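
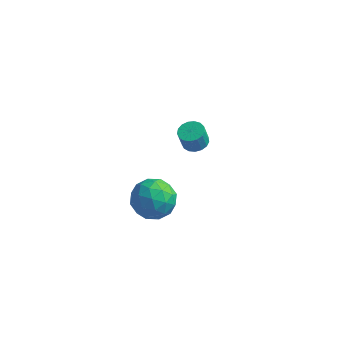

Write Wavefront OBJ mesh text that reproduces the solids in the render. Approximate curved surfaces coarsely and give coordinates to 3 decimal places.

v -0.704 3.459 -4.328
v -0.158 3.925 -4.149
v -0.33 3.708 -3.054
v -0.876 3.241 -3.232
v -0.446 4.13 -4.154
v -0.619 3.913 -3.058
v -0.794 4.182 -4.198
v -0.967 3.964 -3.103
v -1.121 4.067 -4.273
v -1.294 3.85 -3.177
v -1.352 3.814 -4.36
v -1.525 3.596 -3.264
v -1.435 3.479 -4.439
v -1.608 3.261 -3.344
v -1.35 3.139 -4.493
v -1.523 2.922 -3.398
v -1.117 2.873 -4.509
v -1.29 2.655 -3.414
v -0.79 2.741 -4.484
v -0.962 2.523 -3.389
v -0.442 2.773 -4.423
v -0.615 2.555 -3.327
v -0.155 2.962 -4.34
v -0.328 2.745 -3.244
v 0.007 3.266 -4.254
v -0.166 3.048 -3.159
v 0.006 3.613 -4.185
v -0.167 3.396 -3.09
v -1.344 -2.895 -1.808
v -0.299 -2.272 -1.566
v -0.341 -4.088 -3.074
v 0.704 -3.465 -2.832
v 0.191 -4.18 -1.957
v -0.429 -3.442 -1.175
v -0.211 -2.918 -3.465
v -0.831 -2.18 -2.683
v 0.402 -2.286 -2.591
v 0.65 -3.066 -1.658
v -1.29 -3.294 -2.982
v -1.042 -4.074 -2.049
v -0.909 -2.479 -1.576
v 0.269 -3.881 -3.064
v -0.032 -4.301 -2.549
v 0.582 -3.935 -2.407
v -0.986 -3.166 -1.346
v -0.371 -2.801 -1.204
v -0.083 -3.922 -1.433
v -0.269 -3.559 -3.436
v 0.346 -3.194 -3.294
v -1.222 -2.425 -2.233
v -0.608 -2.059 -2.091
v -0.557 -2.438 -3.207
v 0.117 -2.121 -2.036
v 0.706 -2.822 -2.78
v 0.168 -2.501 -3.152
v -0.196 -2.067 -2.693
v 0.263 -2.58 -1.488
v 0.852 -3.281 -2.232
v 0.551 -3.701 -1.718
v 0.187 -3.267 -1.258
v 0.674 -2.588 -2.09
v -1.492 -3.079 -2.408
v -0.903 -3.78 -3.152
v -0.827 -3.093 -3.382
v -1.191 -2.659 -2.922
v -1.346 -3.538 -1.86
v -0.757 -4.239 -2.604
v -0.444 -4.293 -1.947
v -0.808 -3.859 -1.488
v -1.314 -3.772 -2.55
f 2 1 5
f 2 5 3
f 3 5 6
f 3 6 4
f 5 1 7
f 5 7 6
f 6 7 8
f 6 8 4
f 7 1 9
f 7 9 8
f 8 9 10
f 8 10 4
f 9 1 11
f 9 11 10
f 10 11 12
f 10 12 4
f 11 1 13
f 11 13 12
f 12 13 14
f 12 14 4
f 13 1 15
f 13 15 14
f 14 15 16
f 14 16 4
f 15 1 17
f 15 17 16
f 16 17 18
f 16 18 4
f 17 1 19
f 17 19 18
f 18 19 20
f 18 20 4
f 19 1 21
f 19 21 20
f 20 21 22
f 20 22 4
f 21 1 23
f 21 23 22
f 22 23 24
f 22 24 4
f 23 1 25
f 23 25 24
f 24 25 26
f 24 26 4
f 25 1 27
f 25 27 26
f 26 27 28
f 26 28 4
f 27 1 2
f 27 2 28
f 28 2 3
f 28 3 4
f 29 66 45
f 66 40 69
f 45 69 34
f 66 69 45
f 29 45 41
f 45 34 46
f 41 46 30
f 45 46 41
f 29 41 50
f 41 30 51
f 50 51 36
f 41 51 50
f 29 50 62
f 50 36 65
f 62 65 39
f 50 65 62
f 29 62 66
f 62 39 70
f 66 70 40
f 62 70 66
f 30 46 57
f 46 34 60
f 57 60 38
f 46 60 57
f 34 69 47
f 69 40 68
f 47 68 33
f 69 68 47
f 40 70 67
f 70 39 63
f 67 63 31
f 70 63 67
f 39 65 64
f 65 36 52
f 64 52 35
f 65 52 64
f 36 51 56
f 51 30 53
f 56 53 37
f 51 53 56
f 32 58 44
f 58 38 59
f 44 59 33
f 58 59 44
f 32 44 42
f 44 33 43
f 42 43 31
f 44 43 42
f 32 42 49
f 42 31 48
f 49 48 35
f 42 48 49
f 32 49 54
f 49 35 55
f 54 55 37
f 49 55 54
f 32 54 58
f 54 37 61
f 58 61 38
f 54 61 58
f 33 59 47
f 59 38 60
f 47 60 34
f 59 60 47
f 31 43 67
f 43 33 68
f 67 68 40
f 43 68 67
f 35 48 64
f 48 31 63
f 64 63 39
f 48 63 64
f 37 55 56
f 55 35 52
f 56 52 36
f 55 52 56
f 38 61 57
f 61 37 53
f 57 53 30
f 61 53 57



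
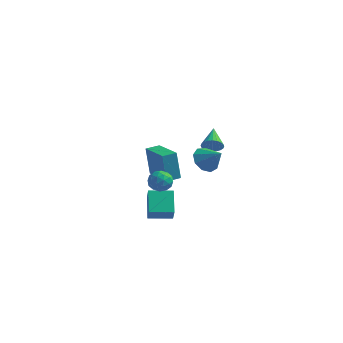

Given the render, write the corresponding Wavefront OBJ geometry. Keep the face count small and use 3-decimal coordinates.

v -0.097 -3.725 0.785
v 0.401 -3.276 0.652
v 0.139 -4.264 -0.152
v 0.637 -3.815 -0.285
v 0.702 -4.255 0.234
v 0.557 -3.922 0.813
v -0.017 -3.618 -0.313
v -0.162 -3.285 0.266
v 0.451 -3.21 -0.026
v 0.895 -3.604 0.312
v -0.355 -3.936 0.188
v 0.089 -4.33 0.526
v 0.131 -3.454 0.801
v 0.409 -4.086 -0.301
v 0.447 -4.345 0.004
v 0.74 -4.081 -0.073
v 0.223 -3.833 0.895
v 0.516 -3.569 0.817
v 0.693 -4.145 0.572
v 0.024 -3.971 -0.317
v 0.317 -3.707 -0.395
v -0.2 -3.459 0.573
v 0.093 -3.195 0.496
v -0.153 -3.395 -0.072
v 0.453 -3.151 0.324
v 0.592 -3.467 -0.227
v 0.208 -3.351 -0.243
v 0.122 -3.156 0.097
v 0.715 -3.382 0.523
v 0.853 -3.699 -0.028
v 0.892 -3.957 0.277
v 0.806 -3.762 0.617
v 0.744 -3.343 0.124
v -0.313 -3.841 0.528
v -0.175 -4.158 -0.023
v -0.266 -3.778 -0.117
v -0.352 -3.583 0.223
v -0.052 -4.073 0.727
v 0.087 -4.389 0.176
v 0.418 -4.384 0.403
v 0.332 -4.189 0.743
v -0.204 -4.197 0.376
v -0.885 -3.064 -3.058
v -0.534 -3.551 -2.283
v -1.491 -2.043 -2.141
v -1.14 -2.53 -1.367
v 0.2 -2.37 -3.113
v 0.551 -2.857 -2.339
v -0.406 -1.349 -2.197
v -0.055 -1.836 -1.422
v -0.443 3.063 -0.415
v -0.149 3.437 -0.814
v -0.997 4.237 0.275
v -0.36 3.403 -0.927
v -0.584 3.318 -0.962
v -0.786 3.195 -0.914
v -0.936 3.051 -0.79
v -1.011 2.909 -0.609
v -0.999 2.791 -0.399
v -0.903 2.714 -0.191
v -0.737 2.69 -0.017
v -0.525 2.723 0.097
v -0.302 2.808 0.132
v -0.099 2.932 0.084
v 0.051 3.076 -0.04
v 0.125 3.218 -0.221
v 0.114 3.336 -0.432
v 0.017 3.413 -0.64
v -4.046 2.708 -3.222
v -4.334 2.759 -1.426
v -3.595 3.415 -3.17
v -3.884 3.466 -1.373
v -2.396 1.634 -2.927
v -2.685 1.685 -1.13
v -1.946 2.341 -2.874
v -2.234 2.392 -1.078
v 1.593 -1.503 1.06
v 2.034 -1.813 0.442
v 2.547 -1.657 1.82
v 2.104 -1.257 0.468
v 1.934 -0.816 0.77
v 1.605 -0.696 1.208
v 1.27 -0.954 1.577
v 1.086 -1.468 1.704
v 1.139 -1.999 1.53
v 1.404 -2.297 1.136
v 1.757 -2.224 0.706
f 1 38 17
f 38 12 41
f 17 41 6
f 38 41 17
f 1 17 13
f 17 6 18
f 13 18 2
f 17 18 13
f 1 13 22
f 13 2 23
f 22 23 8
f 13 23 22
f 1 22 34
f 22 8 37
f 34 37 11
f 22 37 34
f 1 34 38
f 34 11 42
f 38 42 12
f 34 42 38
f 2 18 29
f 18 6 32
f 29 32 10
f 18 32 29
f 6 41 19
f 41 12 40
f 19 40 5
f 41 40 19
f 12 42 39
f 42 11 35
f 39 35 3
f 42 35 39
f 11 37 36
f 37 8 24
f 36 24 7
f 37 24 36
f 8 23 28
f 23 2 25
f 28 25 9
f 23 25 28
f 4 30 16
f 30 10 31
f 16 31 5
f 30 31 16
f 4 16 14
f 16 5 15
f 14 15 3
f 16 15 14
f 4 14 21
f 14 3 20
f 21 20 7
f 14 20 21
f 4 21 26
f 21 7 27
f 26 27 9
f 21 27 26
f 4 26 30
f 26 9 33
f 30 33 10
f 26 33 30
f 5 31 19
f 31 10 32
f 19 32 6
f 31 32 19
f 3 15 39
f 15 5 40
f 39 40 12
f 15 40 39
f 7 20 36
f 20 3 35
f 36 35 11
f 20 35 36
f 9 27 28
f 27 7 24
f 28 24 8
f 27 24 28
f 10 33 29
f 33 9 25
f 29 25 2
f 33 25 29
f 44 46 43
f 47 44 43
f 43 46 45
f 45 47 43
f 44 50 46
f 48 44 47
f 48 50 44
f 46 50 45
f 49 47 45
f 45 50 49
f 49 48 47
f 50 48 49
f 52 51 54
f 52 54 53
f 54 51 55
f 54 55 53
f 55 51 56
f 55 56 53
f 56 51 57
f 56 57 53
f 57 51 58
f 57 58 53
f 58 51 59
f 58 59 53
f 59 51 60
f 59 60 53
f 60 51 61
f 60 61 53
f 61 51 62
f 61 62 53
f 62 51 63
f 62 63 53
f 63 51 64
f 63 64 53
f 64 51 65
f 64 65 53
f 65 51 66
f 65 66 53
f 66 51 67
f 66 67 53
f 67 51 68
f 67 68 53
f 68 51 52
f 68 52 53
f 70 72 69
f 73 70 69
f 69 72 71
f 71 73 69
f 70 76 72
f 74 70 73
f 74 76 70
f 72 76 71
f 75 73 71
f 71 76 75
f 75 74 73
f 76 74 75
f 78 77 80
f 78 80 79
f 80 77 81
f 80 81 79
f 81 77 82
f 81 82 79
f 82 77 83
f 82 83 79
f 83 77 84
f 83 84 79
f 84 77 85
f 84 85 79
f 85 77 86
f 85 86 79
f 86 77 87
f 86 87 79
f 87 77 78
f 87 78 79



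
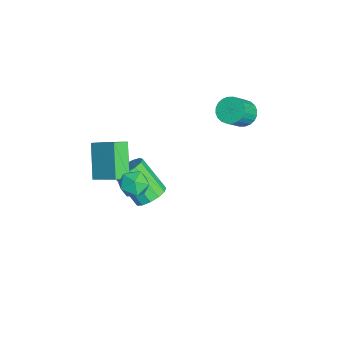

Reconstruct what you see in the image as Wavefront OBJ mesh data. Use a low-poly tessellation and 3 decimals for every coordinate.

v -0.761 -0.237 -3.592
v -0.2 0.091 -3.06
v -1.038 -0.956 -1.535
v -1.599 -1.283 -2.068
v -0.571 0.385 -3.061
v -1.408 -0.662 -1.536
v -1.002 0.482 -3.231
v -1.839 -0.564 -1.706
v -1.356 0.351 -3.515
v -2.194 -0.696 -1.991
v -1.522 0.034 -3.824
v -2.359 -1.013 -2.3
v -1.446 -0.37 -4.06
v -2.283 -1.417 -2.535
v -1.153 -0.731 -4.147
v -1.99 -1.778 -2.622
v -0.735 -0.935 -4.058
v -1.573 -1.982 -2.533
v -0.326 -0.918 -3.821
v -1.163 -1.964 -2.296
v -0.055 -0.684 -3.511
v -0.892 -1.731 -1.987
v -0.008 -0.308 -3.228
v -0.845 -1.355 -1.703
v 0.272 -2.335 -0.912
v -1.09 -2.332 0.497
v 1.098 -1.307 -0.117
v -0.264 -1.304 1.293
v 0.684 -2.976 -0.513
v -0.678 -2.973 0.897
v 1.51 -1.948 0.283
v 0.148 -1.945 1.692
v -1.707 4.093 1.662
v -1.092 4.155 1.255
v -0.379 3.489 2.23
v -0.993 3.427 2.638
v -1.08 4.397 1.412
v -0.367 3.731 2.387
v -1.164 4.593 1.607
v -0.45 3.927 2.582
v -1.33 4.713 1.81
v -0.617 4.046 2.785
v -1.554 4.738 1.991
v -0.84 4.072 2.966
v -1.8 4.666 2.122
v -1.087 3.999 3.097
v -2.033 4.506 2.183
v -1.32 3.839 3.158
v -2.216 4.283 2.164
v -1.503 3.617 3.14
v -2.321 4.031 2.07
v -1.608 3.365 3.045
v -2.333 3.789 1.913
v -1.62 3.123 2.888
v -2.25 3.593 1.718
v -1.536 2.927 2.693
v -2.083 3.474 1.515
v -1.37 2.807 2.49
v -1.86 3.448 1.334
v -1.146 2.782 2.309
v -1.613 3.521 1.203
v -0.9 2.854 2.178
v -1.38 3.681 1.142
v -0.667 3.014 2.117
v -1.197 3.903 1.16
v -0.484 3.237 2.136
v 1.239 -0.541 -0.044
v 1.884 -0.681 -0.494
v 1.496 -1.599 0.654
v 2.141 -1.739 0.204
v 2.128 -1.113 0.7
v 1.969 -0.459 0.269
v 1.411 -1.821 -0.109
v 1.252 -1.167 -0.54
v 1.991 -1.472 -0.534
v 2.434 -1.034 -0.034
v 0.946 -1.246 0.194
v 1.389 -0.808 0.694
f 2 1 5
f 2 5 3
f 3 5 6
f 3 6 4
f 5 1 7
f 5 7 6
f 6 7 8
f 6 8 4
f 7 1 9
f 7 9 8
f 8 9 10
f 8 10 4
f 9 1 11
f 9 11 10
f 10 11 12
f 10 12 4
f 11 1 13
f 11 13 12
f 12 13 14
f 12 14 4
f 13 1 15
f 13 15 14
f 14 15 16
f 14 16 4
f 15 1 17
f 15 17 16
f 16 17 18
f 16 18 4
f 17 1 19
f 17 19 18
f 18 19 20
f 18 20 4
f 19 1 21
f 19 21 20
f 20 21 22
f 20 22 4
f 21 1 23
f 21 23 22
f 22 23 24
f 22 24 4
f 23 1 2
f 23 2 24
f 24 2 3
f 24 3 4
f 26 28 25
f 29 26 25
f 25 28 27
f 27 29 25
f 26 32 28
f 30 26 29
f 30 32 26
f 28 32 27
f 31 29 27
f 27 32 31
f 31 30 29
f 32 30 31
f 34 33 37
f 34 37 35
f 35 37 38
f 35 38 36
f 37 33 39
f 37 39 38
f 38 39 40
f 38 40 36
f 39 33 41
f 39 41 40
f 40 41 42
f 40 42 36
f 41 33 43
f 41 43 42
f 42 43 44
f 42 44 36
f 43 33 45
f 43 45 44
f 44 45 46
f 44 46 36
f 45 33 47
f 45 47 46
f 46 47 48
f 46 48 36
f 47 33 49
f 47 49 48
f 48 49 50
f 48 50 36
f 49 33 51
f 49 51 50
f 50 51 52
f 50 52 36
f 51 33 53
f 51 53 52
f 52 53 54
f 52 54 36
f 53 33 55
f 53 55 54
f 54 55 56
f 54 56 36
f 55 33 57
f 55 57 56
f 56 57 58
f 56 58 36
f 57 33 59
f 57 59 58
f 58 59 60
f 58 60 36
f 59 33 61
f 59 61 60
f 60 61 62
f 60 62 36
f 61 33 63
f 61 63 62
f 62 63 64
f 62 64 36
f 63 33 65
f 63 65 64
f 64 65 66
f 64 66 36
f 65 33 34
f 65 34 66
f 66 34 35
f 66 35 36
f 67 78 72
f 67 72 68
f 67 68 74
f 67 74 77
f 67 77 78
f 68 72 76
f 72 78 71
f 78 77 69
f 77 74 73
f 74 68 75
f 70 76 71
f 70 71 69
f 70 69 73
f 70 73 75
f 70 75 76
f 71 76 72
f 69 71 78
f 73 69 77
f 75 73 74
f 76 75 68



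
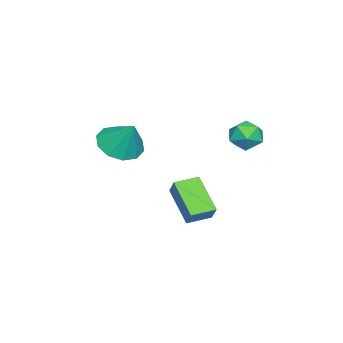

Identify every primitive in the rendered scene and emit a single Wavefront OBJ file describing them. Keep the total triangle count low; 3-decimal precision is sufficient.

v 2.675 -4.157 1.294
v 3.716 -4.27 1.027
v 3.105 -3.343 2.626
v 3.493 -3.704 0.753
v 2.958 -3.311 0.685
v 2.315 -3.241 0.85
v 1.809 -3.522 1.184
v 1.635 -4.045 1.56
v 1.858 -4.611 1.834
v 2.393 -5.004 1.902
v 3.036 -5.074 1.738
v 3.541 -4.793 1.404
v 4.03 -0.715 -2.083
v 3.001 -1.849 -0.908
v 3.243 0.092 -1.993
v 2.214 -1.043 -0.819
v 4.506 -0.337 -1.301
v 3.477 -1.472 -0.127
v 3.719 0.469 -1.212
v 2.69 -0.665 -0.037
v 1.835 1.536 2.869
v 2.52 1.329 2.428
v 1.08 0.731 2.072
v 1.765 0.524 1.631
v 1.68 0.259 2.425
v 2.146 0.756 2.917
v 1.454 1.304 1.583
v 1.92 1.801 2.075
v 2.285 1.186 1.633
v 2.425 0.54 2.153
v 1.175 1.52 2.347
v 1.315 0.874 2.867
f 2 1 4
f 2 4 3
f 4 1 5
f 4 5 3
f 5 1 6
f 5 6 3
f 6 1 7
f 6 7 3
f 7 1 8
f 7 8 3
f 8 1 9
f 8 9 3
f 9 1 10
f 9 10 3
f 10 1 11
f 10 11 3
f 11 1 12
f 11 12 3
f 12 1 2
f 12 2 3
f 14 16 13
f 17 14 13
f 13 16 15
f 15 17 13
f 14 20 16
f 18 14 17
f 18 20 14
f 16 20 15
f 19 17 15
f 15 20 19
f 19 18 17
f 20 18 19
f 21 32 26
f 21 26 22
f 21 22 28
f 21 28 31
f 21 31 32
f 22 26 30
f 26 32 25
f 32 31 23
f 31 28 27
f 28 22 29
f 24 30 25
f 24 25 23
f 24 23 27
f 24 27 29
f 24 29 30
f 25 30 26
f 23 25 32
f 27 23 31
f 29 27 28
f 30 29 22



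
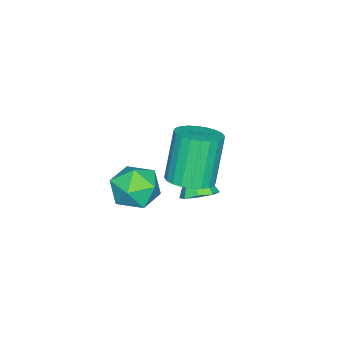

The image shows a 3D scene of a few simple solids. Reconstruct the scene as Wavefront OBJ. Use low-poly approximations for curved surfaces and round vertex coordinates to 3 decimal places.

v 1.226 0.909 -1.032
v 1.773 1.624 -0.799
v 0.961 1.586 1.224
v 0.414 0.871 0.992
v 1.475 1.797 -0.915
v 0.664 1.759 1.108
v 1.14 1.835 -1.048
v 0.329 1.797 0.975
v 0.818 1.732 -1.18
v 0.007 1.694 0.844
v 0.558 1.503 -1.288
v -0.253 1.465 0.735
v 0.399 1.184 -1.358
v -0.412 1.146 0.665
v 0.367 0.823 -1.378
v -0.445 0.785 0.645
v 0.465 0.476 -1.345
v -0.346 0.437 0.678
v 0.679 0.194 -1.264
v -0.133 0.156 0.759
v 0.976 0.021 -1.148
v 0.165 -0.017 0.875
v 1.311 -0.017 -1.015
v 0.5 -0.055 1.008
v 1.633 0.086 -0.884
v 0.822 0.048 1.14
v 1.893 0.315 -0.775
v 1.082 0.277 1.248
v 2.052 0.634 -0.705
v 1.241 0.596 1.318
v 2.085 0.995 -0.685
v 1.273 0.957 1.338
v 1.986 1.343 -0.718
v 1.175 1.304 1.305
v 0.35 -0.732 -3.165
v 0.947 -0.646 -2.265
v 0.673 -2.454 -3.215
v 1.27 -2.368 -2.315
v 0.196 -2.23 -2.269
v -0.003 -1.166 -2.238
v 1.623 -1.934 -3.242
v 1.424 -0.87 -3.211
v 1.733 -1.389 -2.313
v 0.851 -1.572 -1.711
v 0.769 -1.528 -3.769
v -0.113 -1.711 -3.167
v -1.465 -0.014 -4.407
v -0.868 0.234 -3.971
v -2.235 -0.786 -2.913
v -1.313 0.631 -3.996
v -1.847 0.65 -4.262
v -2.158 0.28 -4.613
v -2.062 -0.263 -4.843
v -1.617 -0.66 -4.819
v -1.082 -0.679 -4.553
v -0.772 -0.308 -4.202
f 2 1 5
f 2 5 3
f 3 5 6
f 3 6 4
f 5 1 7
f 5 7 6
f 6 7 8
f 6 8 4
f 7 1 9
f 7 9 8
f 8 9 10
f 8 10 4
f 9 1 11
f 9 11 10
f 10 11 12
f 10 12 4
f 11 1 13
f 11 13 12
f 12 13 14
f 12 14 4
f 13 1 15
f 13 15 14
f 14 15 16
f 14 16 4
f 15 1 17
f 15 17 16
f 16 17 18
f 16 18 4
f 17 1 19
f 17 19 18
f 18 19 20
f 18 20 4
f 19 1 21
f 19 21 20
f 20 21 22
f 20 22 4
f 21 1 23
f 21 23 22
f 22 23 24
f 22 24 4
f 23 1 25
f 23 25 24
f 24 25 26
f 24 26 4
f 25 1 27
f 25 27 26
f 26 27 28
f 26 28 4
f 27 1 29
f 27 29 28
f 28 29 30
f 28 30 4
f 29 1 31
f 29 31 30
f 30 31 32
f 30 32 4
f 31 1 33
f 31 33 32
f 32 33 34
f 32 34 4
f 33 1 2
f 33 2 34
f 34 2 3
f 34 3 4
f 35 46 40
f 35 40 36
f 35 36 42
f 35 42 45
f 35 45 46
f 36 40 44
f 40 46 39
f 46 45 37
f 45 42 41
f 42 36 43
f 38 44 39
f 38 39 37
f 38 37 41
f 38 41 43
f 38 43 44
f 39 44 40
f 37 39 46
f 41 37 45
f 43 41 42
f 44 43 36
f 48 47 50
f 48 50 49
f 50 47 51
f 50 51 49
f 51 47 52
f 51 52 49
f 52 47 53
f 52 53 49
f 53 47 54
f 53 54 49
f 54 47 55
f 54 55 49
f 55 47 56
f 55 56 49
f 56 47 48
f 56 48 49



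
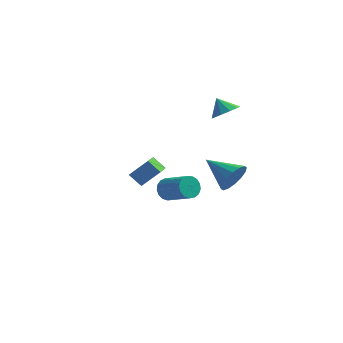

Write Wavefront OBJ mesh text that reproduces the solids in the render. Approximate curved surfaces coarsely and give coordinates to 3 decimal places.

v 1.514 3.213 3.287
v 1.955 3.901 3.358
v 0.926 3.507 4.093
v 1.569 3.994 3.043
v 1.162 3.789 2.821
v 0.89 3.364 2.777
v 0.855 2.882 2.928
v 1.072 2.526 3.216
v 1.458 2.432 3.531
v 1.865 2.637 3.753
v 2.138 3.062 3.797
v 2.172 3.544 3.646
v 0.243 -3.076 1.046
v 0.638 -2.911 0.53
v 1.953 -3.599 1.319
v 1.557 -3.764 1.834
v 0.655 -2.657 0.725
v 1.969 -3.344 1.514
v 0.577 -2.498 0.992
v 1.892 -3.186 1.781
v 0.423 -2.472 1.272
v 1.737 -3.159 2.061
v 0.227 -2.584 1.5
v 1.542 -3.272 2.289
v 0.035 -2.809 1.624
v 1.35 -3.497 2.413
v -0.109 -3.095 1.615
v 1.205 -3.783 2.404
v -0.173 -3.377 1.476
v 1.141 -4.065 2.265
v -0.142 -3.59 1.238
v 1.173 -4.277 2.027
v -0.022 -3.685 0.956
v 1.292 -4.373 1.745
v 0.158 -3.641 0.695
v 1.472 -4.328 1.484
v 0.358 -3.467 0.514
v 1.672 -4.155 1.303
v 0.531 -3.204 0.454
v 1.845 -3.891 1.243
v 2.053 2.923 -1.349
v 2.526 3.231 -0.536
v 0.367 3.617 -0.631
v 2.551 3.626 -0.861
v 2.442 3.833 -1.317
v 2.228 3.796 -1.782
v 1.968 3.525 -2.13
v 1.731 3.093 -2.27
v 1.58 2.615 -2.162
v 1.556 2.22 -1.837
v 1.665 2.013 -1.381
v 1.878 2.05 -0.916
v 2.138 2.321 -0.568
v 2.375 2.753 -0.428
v -2.742 0.176 -0.309
v -1.859 0.586 0.612
v -2.863 1.508 -0.786
v -1.98 1.918 0.134
v -2.04 0.022 -0.914
v -1.157 0.432 0.006
v -2.161 1.354 -1.392
v -1.278 1.764 -0.471
f 2 1 4
f 2 4 3
f 4 1 5
f 4 5 3
f 5 1 6
f 5 6 3
f 6 1 7
f 6 7 3
f 7 1 8
f 7 8 3
f 8 1 9
f 8 9 3
f 9 1 10
f 9 10 3
f 10 1 11
f 10 11 3
f 11 1 12
f 11 12 3
f 12 1 2
f 12 2 3
f 14 13 17
f 14 17 15
f 15 17 18
f 15 18 16
f 17 13 19
f 17 19 18
f 18 19 20
f 18 20 16
f 19 13 21
f 19 21 20
f 20 21 22
f 20 22 16
f 21 13 23
f 21 23 22
f 22 23 24
f 22 24 16
f 23 13 25
f 23 25 24
f 24 25 26
f 24 26 16
f 25 13 27
f 25 27 26
f 26 27 28
f 26 28 16
f 27 13 29
f 27 29 28
f 28 29 30
f 28 30 16
f 29 13 31
f 29 31 30
f 30 31 32
f 30 32 16
f 31 13 33
f 31 33 32
f 32 33 34
f 32 34 16
f 33 13 35
f 33 35 34
f 34 35 36
f 34 36 16
f 35 13 37
f 35 37 36
f 36 37 38
f 36 38 16
f 37 13 39
f 37 39 38
f 38 39 40
f 38 40 16
f 39 13 14
f 39 14 40
f 40 14 15
f 40 15 16
f 42 41 44
f 42 44 43
f 44 41 45
f 44 45 43
f 45 41 46
f 45 46 43
f 46 41 47
f 46 47 43
f 47 41 48
f 47 48 43
f 48 41 49
f 48 49 43
f 49 41 50
f 49 50 43
f 50 41 51
f 50 51 43
f 51 41 52
f 51 52 43
f 52 41 53
f 52 53 43
f 53 41 54
f 53 54 43
f 54 41 42
f 54 42 43
f 56 58 55
f 59 56 55
f 55 58 57
f 57 59 55
f 56 62 58
f 60 56 59
f 60 62 56
f 58 62 57
f 61 59 57
f 57 62 61
f 61 60 59
f 62 60 61



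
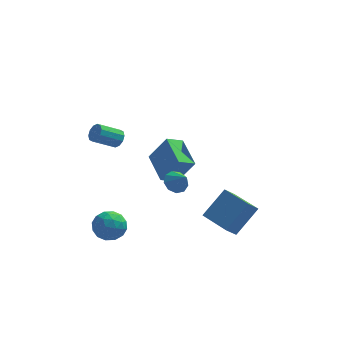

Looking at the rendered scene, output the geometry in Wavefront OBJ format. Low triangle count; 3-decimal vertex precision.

v 3.014 -3.013 -1.3
v 4.074 -2.125 0.09
v 1.76 -1.715 -1.174
v 2.819 -0.826 0.216
v 3.501 -2.474 -2.016
v 4.56 -1.585 -0.626
v 2.246 -1.175 -1.89
v 3.306 -0.287 -0.5
v -0.722 2.761 -1.699
v -1.493 4.487 -1.046
v 0.11 3.309 -2.166
v -0.661 5.035 -1.512
v 0.261 2.605 -0.128
v -0.51 4.331 0.526
v 1.093 3.153 -0.594
v 0.322 4.879 0.059
v -2.653 -0.139 3.35
v -2.373 -0.037 3.836
v -3.467 -0.559 4.576
v -3.747 -0.661 4.09
v -2.563 0.249 3.758
v -3.657 -0.273 4.497
v -2.787 0.387 3.524
v -3.881 -0.135 4.263
v -2.96 0.324 3.224
v -4.054 -0.198 3.963
v -3.016 0.085 2.972
v -4.11 -0.437 3.711
v -2.933 -0.241 2.864
v -4.027 -0.763 3.604
v -2.743 -0.527 2.943
v -3.837 -1.049 3.682
v -2.519 -0.665 3.177
v -3.613 -1.187 3.916
v -2.346 -0.602 3.477
v -3.44 -1.124 4.216
v -2.29 -0.363 3.729
v -3.384 -0.885 4.468
v 0.285 0.101 0.026
v 0.794 0.624 0.017
v 0.875 -0.461 0.794
v 0.447 0.729 0.36
v 0.024 0.54 0.547
v -0.277 0.146 0.49
v -0.315 -0.27 0.215
v -0.072 -0.512 -0.148
v 0.338 -0.468 -0.43
v 0.723 -0.157 -0.499
v 0.903 0.274 -0.322
v -2.76 -0.919 -3.315
v -2.297 -1.699 -2.948
v -3.763 -0.941 -2.092
v -3.3 -1.721 -1.725
v -2.857 -0.849 -1.737
v -2.237 -0.835 -2.493
v -3.823 -1.805 -2.547
v -3.203 -1.791 -3.303
v -2.954 -2.246 -2.474
v -2.356 -1.655 -1.973
v -3.704 -0.985 -3.067
v -3.106 -0.394 -2.566
v -2.44 -1.307 -3.239
v -3.62 -1.333 -1.801
v -3.359 -0.821 -1.808
v -3.087 -1.278 -1.593
v -2.405 -0.8 -2.971
v -2.133 -1.258 -2.756
v -2.462 -0.758 -2.044
v -3.927 -1.382 -2.284
v -3.655 -1.84 -2.069
v -2.973 -1.362 -3.447
v -2.701 -1.819 -3.232
v -3.598 -1.882 -2.996
v -2.554 -2.087 -2.745
v -3.144 -2.1 -2.026
v -3.451 -2.149 -2.509
v -3.087 -2.141 -2.953
v -2.203 -1.739 -2.451
v -2.793 -1.752 -1.732
v -2.532 -1.24 -1.739
v -2.168 -1.232 -2.183
v -2.589 -2.061 -2.172
v -3.267 -0.888 -3.308
v -3.857 -0.901 -2.589
v -3.892 -1.408 -2.857
v -3.528 -1.4 -3.301
v -2.916 -0.54 -3.014
v -3.506 -0.553 -2.295
v -2.973 -0.499 -2.087
v -2.609 -0.491 -2.531
v -3.471 -0.579 -2.868
f 2 4 1
f 5 2 1
f 1 4 3
f 3 5 1
f 2 8 4
f 6 2 5
f 6 8 2
f 4 8 3
f 7 5 3
f 3 8 7
f 7 6 5
f 8 6 7
f 10 12 9
f 13 10 9
f 9 12 11
f 11 13 9
f 10 16 12
f 14 10 13
f 14 16 10
f 12 16 11
f 15 13 11
f 11 16 15
f 15 14 13
f 16 14 15
f 18 17 21
f 18 21 19
f 19 21 22
f 19 22 20
f 21 17 23
f 21 23 22
f 22 23 24
f 22 24 20
f 23 17 25
f 23 25 24
f 24 25 26
f 24 26 20
f 25 17 27
f 25 27 26
f 26 27 28
f 26 28 20
f 27 17 29
f 27 29 28
f 28 29 30
f 28 30 20
f 29 17 31
f 29 31 30
f 30 31 32
f 30 32 20
f 31 17 33
f 31 33 32
f 32 33 34
f 32 34 20
f 33 17 35
f 33 35 34
f 34 35 36
f 34 36 20
f 35 17 37
f 35 37 36
f 36 37 38
f 36 38 20
f 37 17 18
f 37 18 38
f 38 18 19
f 38 19 20
f 40 39 42
f 40 42 41
f 42 39 43
f 42 43 41
f 43 39 44
f 43 44 41
f 44 39 45
f 44 45 41
f 45 39 46
f 45 46 41
f 46 39 47
f 46 47 41
f 47 39 48
f 47 48 41
f 48 39 49
f 48 49 41
f 49 39 40
f 49 40 41
f 50 87 66
f 87 61 90
f 66 90 55
f 87 90 66
f 50 66 62
f 66 55 67
f 62 67 51
f 66 67 62
f 50 62 71
f 62 51 72
f 71 72 57
f 62 72 71
f 50 71 83
f 71 57 86
f 83 86 60
f 71 86 83
f 50 83 87
f 83 60 91
f 87 91 61
f 83 91 87
f 51 67 78
f 67 55 81
f 78 81 59
f 67 81 78
f 55 90 68
f 90 61 89
f 68 89 54
f 90 89 68
f 61 91 88
f 91 60 84
f 88 84 52
f 91 84 88
f 60 86 85
f 86 57 73
f 85 73 56
f 86 73 85
f 57 72 77
f 72 51 74
f 77 74 58
f 72 74 77
f 53 79 65
f 79 59 80
f 65 80 54
f 79 80 65
f 53 65 63
f 65 54 64
f 63 64 52
f 65 64 63
f 53 63 70
f 63 52 69
f 70 69 56
f 63 69 70
f 53 70 75
f 70 56 76
f 75 76 58
f 70 76 75
f 53 75 79
f 75 58 82
f 79 82 59
f 75 82 79
f 54 80 68
f 80 59 81
f 68 81 55
f 80 81 68
f 52 64 88
f 64 54 89
f 88 89 61
f 64 89 88
f 56 69 85
f 69 52 84
f 85 84 60
f 69 84 85
f 58 76 77
f 76 56 73
f 77 73 57
f 76 73 77
f 59 82 78
f 82 58 74
f 78 74 51
f 82 74 78



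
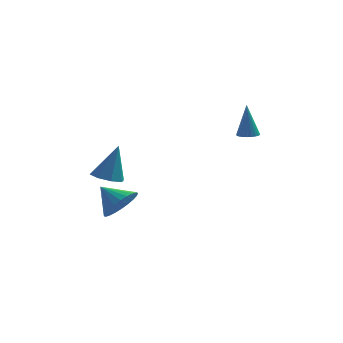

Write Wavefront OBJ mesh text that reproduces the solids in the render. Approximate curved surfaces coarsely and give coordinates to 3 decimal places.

v 3.254 2.49 1.269
v 3.613 2.079 1.341
v 3.166 2.73 3.071
v 3.745 2.248 1.325
v 3.802 2.453 1.301
v 3.776 2.664 1.272
v 3.671 2.849 1.242
v 3.502 2.978 1.216
v 3.295 3.034 1.199
v 3.082 3.007 1.192
v 2.896 2.901 1.197
v 2.764 2.732 1.213
v 2.707 2.527 1.237
v 2.733 2.316 1.267
v 2.838 2.131 1.296
v 3.007 2.002 1.322
v 3.214 1.946 1.339
v 3.426 1.973 1.346
v -3.091 -0.167 -0.403
v -2.383 -0.564 -0.52
v -2.569 0.227 1.403
v -2.343 0.046 -0.665
v -2.741 0.531 -0.656
v -3.344 0.607 -0.498
v -3.798 0.23 -0.285
v -3.838 -0.38 -0.141
v -3.44 -0.865 -0.15
v -2.837 -0.941 -0.307
v -2.545 1.062 -2.703
v -1.986 0.813 -1.862
v -3.535 1.698 -1.857
v -1.832 1.177 -1.955
v -1.786 1.523 -2.162
v -1.856 1.799 -2.451
v -2.03 1.963 -2.778
v -2.283 1.99 -3.094
v -2.576 1.875 -3.351
v -2.864 1.637 -3.509
v -3.103 1.311 -3.544
v -3.258 0.947 -3.452
v -3.303 0.601 -3.245
v -3.234 0.325 -2.956
v -3.059 0.161 -2.628
v -2.806 0.134 -2.312
v -2.513 0.249 -2.055
v -2.225 0.487 -1.897
f 2 1 4
f 2 4 3
f 4 1 5
f 4 5 3
f 5 1 6
f 5 6 3
f 6 1 7
f 6 7 3
f 7 1 8
f 7 8 3
f 8 1 9
f 8 9 3
f 9 1 10
f 9 10 3
f 10 1 11
f 10 11 3
f 11 1 12
f 11 12 3
f 12 1 13
f 12 13 3
f 13 1 14
f 13 14 3
f 14 1 15
f 14 15 3
f 15 1 16
f 15 16 3
f 16 1 17
f 16 17 3
f 17 1 18
f 17 18 3
f 18 1 2
f 18 2 3
f 20 19 22
f 20 22 21
f 22 19 23
f 22 23 21
f 23 19 24
f 23 24 21
f 24 19 25
f 24 25 21
f 25 19 26
f 25 26 21
f 26 19 27
f 26 27 21
f 27 19 28
f 27 28 21
f 28 19 20
f 28 20 21
f 30 29 32
f 30 32 31
f 32 29 33
f 32 33 31
f 33 29 34
f 33 34 31
f 34 29 35
f 34 35 31
f 35 29 36
f 35 36 31
f 36 29 37
f 36 37 31
f 37 29 38
f 37 38 31
f 38 29 39
f 38 39 31
f 39 29 40
f 39 40 31
f 40 29 41
f 40 41 31
f 41 29 42
f 41 42 31
f 42 29 43
f 42 43 31
f 43 29 44
f 43 44 31
f 44 29 45
f 44 45 31
f 45 29 46
f 45 46 31
f 46 29 30
f 46 30 31



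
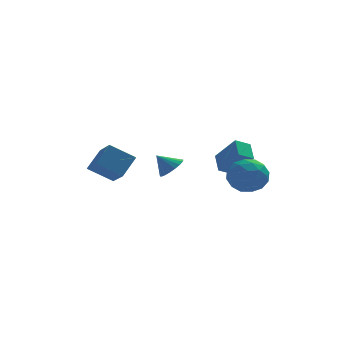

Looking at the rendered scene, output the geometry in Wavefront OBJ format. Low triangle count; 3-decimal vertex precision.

v -2.796 1.796 -0.329
v -4.272 2.054 0.631
v -3.161 3.46 -1.337
v -4.638 3.718 -0.378
v -1.942 2.642 0.758
v -3.419 2.9 1.717
v -2.308 4.306 -0.251
v -3.784 4.564 0.709
v -0.746 -3.348 2.14
v -0.116 -3.298 2.693
v -1.534 -3.132 3.02
v -0.151 -2.945 2.575
v -0.304 -2.672 2.371
v -0.545 -2.532 2.121
v -0.825 -2.554 1.875
v -1.09 -2.733 1.682
v -1.287 -3.034 1.579
v -1.377 -3.397 1.588
v -1.342 -3.75 1.705
v -1.189 -4.023 1.909
v -0.948 -4.163 2.159
v -0.667 -4.141 2.405
v -0.402 -3.962 2.599
v -0.205 -3.661 2.701
v 3.589 2.385 -0.75
v 2.671 2.119 -0.293
v 3.591 3.559 -0.062
v 2.672 3.292 0.395
v 4.588 1.508 0.745
v 3.669 1.241 1.202
v 4.589 2.681 1.433
v 3.671 2.415 1.89
v 3.444 -1.716 1.576
v 4.377 -2.498 1.815
v 2.523 -3.142 0.505
v 3.456 -3.924 0.744
v 2.69 -3.574 1.656
v 3.26 -2.693 2.318
v 3.64 -2.947 0.002
v 4.21 -2.066 0.664
v 4.498 -3.259 0.843
v 3.911 -3.647 1.864
v 2.989 -1.993 0.456
v 2.402 -2.381 1.477
v 3.992 -1.982 1.79
v 2.908 -3.658 0.53
v 2.458 -3.453 1.066
v 3.007 -3.913 1.207
v 3.335 -2.096 2.085
v 3.883 -2.556 2.226
v 2.891 -3.189 2.132
v 3.017 -3.084 0.094
v 3.565 -3.544 0.235
v 3.893 -1.727 1.113
v 4.442 -2.187 1.254
v 4.009 -2.451 0.188
v 4.611 -2.889 1.359
v 4.069 -3.727 0.729
v 4.178 -3.153 0.293
v 4.513 -2.635 0.682
v 4.266 -3.117 1.959
v 3.724 -3.955 1.329
v 3.274 -3.75 1.865
v 3.609 -3.232 2.254
v 4.337 -3.564 1.387
v 3.176 -1.685 0.991
v 2.634 -2.523 0.361
v 3.291 -2.408 0.066
v 3.626 -1.89 0.455
v 2.831 -1.913 1.591
v 2.289 -2.751 0.961
v 2.387 -3.005 1.638
v 2.722 -2.487 2.027
v 2.563 -2.076 0.933
f 2 4 1
f 5 2 1
f 1 4 3
f 3 5 1
f 2 8 4
f 6 2 5
f 6 8 2
f 4 8 3
f 7 5 3
f 3 8 7
f 7 6 5
f 8 6 7
f 10 9 12
f 10 12 11
f 12 9 13
f 12 13 11
f 13 9 14
f 13 14 11
f 14 9 15
f 14 15 11
f 15 9 16
f 15 16 11
f 16 9 17
f 16 17 11
f 17 9 18
f 17 18 11
f 18 9 19
f 18 19 11
f 19 9 20
f 19 20 11
f 20 9 21
f 20 21 11
f 21 9 22
f 21 22 11
f 22 9 23
f 22 23 11
f 23 9 24
f 23 24 11
f 24 9 10
f 24 10 11
f 26 28 25
f 29 26 25
f 25 28 27
f 27 29 25
f 26 32 28
f 30 26 29
f 30 32 26
f 28 32 27
f 31 29 27
f 27 32 31
f 31 30 29
f 32 30 31
f 33 70 49
f 70 44 73
f 49 73 38
f 70 73 49
f 33 49 45
f 49 38 50
f 45 50 34
f 49 50 45
f 33 45 54
f 45 34 55
f 54 55 40
f 45 55 54
f 33 54 66
f 54 40 69
f 66 69 43
f 54 69 66
f 33 66 70
f 66 43 74
f 70 74 44
f 66 74 70
f 34 50 61
f 50 38 64
f 61 64 42
f 50 64 61
f 38 73 51
f 73 44 72
f 51 72 37
f 73 72 51
f 44 74 71
f 74 43 67
f 71 67 35
f 74 67 71
f 43 69 68
f 69 40 56
f 68 56 39
f 69 56 68
f 40 55 60
f 55 34 57
f 60 57 41
f 55 57 60
f 36 62 48
f 62 42 63
f 48 63 37
f 62 63 48
f 36 48 46
f 48 37 47
f 46 47 35
f 48 47 46
f 36 46 53
f 46 35 52
f 53 52 39
f 46 52 53
f 36 53 58
f 53 39 59
f 58 59 41
f 53 59 58
f 36 58 62
f 58 41 65
f 62 65 42
f 58 65 62
f 37 63 51
f 63 42 64
f 51 64 38
f 63 64 51
f 35 47 71
f 47 37 72
f 71 72 44
f 47 72 71
f 39 52 68
f 52 35 67
f 68 67 43
f 52 67 68
f 41 59 60
f 59 39 56
f 60 56 40
f 59 56 60
f 42 65 61
f 65 41 57
f 61 57 34
f 65 57 61



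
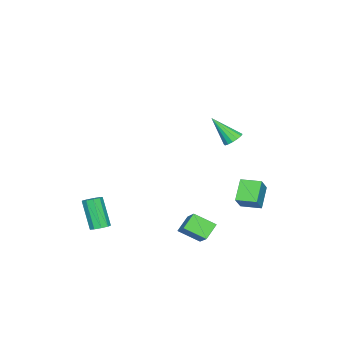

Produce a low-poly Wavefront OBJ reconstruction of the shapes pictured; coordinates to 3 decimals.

v 1.754 1.756 -2.814
v 3.05 2.83 -1.558
v 1.397 3.033 -3.537
v 2.692 4.107 -2.281
v 2.648 1.573 -3.579
v 3.943 2.647 -2.323
v 2.29 2.85 -4.302
v 3.586 3.924 -3.046
v -4.848 2.276 -3.447
v -3.904 2.378 -2.391
v -5.072 3.595 -3.375
v -4.127 3.698 -2.32
v -3.633 2.542 -4.56
v -2.688 2.645 -3.505
v -3.856 3.862 -4.489
v -2.912 3.964 -3.433
v 4.169 -2.69 -3.7
v 4.656 -3.088 -3.733
v 4.078 -3.948 -1.872
v 3.591 -3.55 -1.84
v 4.774 -2.727 -3.529
v 4.196 -3.587 -1.669
v 4.609 -2.348 -3.406
v 4.031 -3.209 -1.545
v 4.238 -2.13 -3.42
v 3.66 -2.99 -1.559
v 3.835 -2.173 -3.565
v 3.257 -3.034 -1.705
v 3.588 -2.458 -3.774
v 3.01 -3.319 -1.913
v 3.613 -2.851 -3.948
v 3.035 -3.712 -2.087
v 3.898 -3.169 -4.006
v 3.32 -4.03 -2.146
v 4.31 -3.262 -3.921
v 3.732 -4.123 -2.061
v -0.631 3.465 2.908
v -0.075 3.222 2.625
v -0.429 2.155 4.432
v 0.034 3.478 2.831
v -0.035 3.732 3.058
v -0.264 3.913 3.244
v -0.592 3.975 3.341
v -0.93 3.9 3.321
v -1.188 3.708 3.191
v -1.297 3.451 2.985
v -1.227 3.198 2.758
v -0.998 3.016 2.571
v -0.671 2.955 2.475
v -0.333 3.03 2.495
f 2 4 1
f 5 2 1
f 1 4 3
f 3 5 1
f 2 8 4
f 6 2 5
f 6 8 2
f 4 8 3
f 7 5 3
f 3 8 7
f 7 6 5
f 8 6 7
f 10 12 9
f 13 10 9
f 9 12 11
f 11 13 9
f 10 16 12
f 14 10 13
f 14 16 10
f 12 16 11
f 15 13 11
f 11 16 15
f 15 14 13
f 16 14 15
f 18 17 21
f 18 21 19
f 19 21 22
f 19 22 20
f 21 17 23
f 21 23 22
f 22 23 24
f 22 24 20
f 23 17 25
f 23 25 24
f 24 25 26
f 24 26 20
f 25 17 27
f 25 27 26
f 26 27 28
f 26 28 20
f 27 17 29
f 27 29 28
f 28 29 30
f 28 30 20
f 29 17 31
f 29 31 30
f 30 31 32
f 30 32 20
f 31 17 33
f 31 33 32
f 32 33 34
f 32 34 20
f 33 17 35
f 33 35 34
f 34 35 36
f 34 36 20
f 35 17 18
f 35 18 36
f 36 18 19
f 36 19 20
f 38 37 40
f 38 40 39
f 40 37 41
f 40 41 39
f 41 37 42
f 41 42 39
f 42 37 43
f 42 43 39
f 43 37 44
f 43 44 39
f 44 37 45
f 44 45 39
f 45 37 46
f 45 46 39
f 46 37 47
f 46 47 39
f 47 37 48
f 47 48 39
f 48 37 49
f 48 49 39
f 49 37 50
f 49 50 39
f 50 37 38
f 50 38 39



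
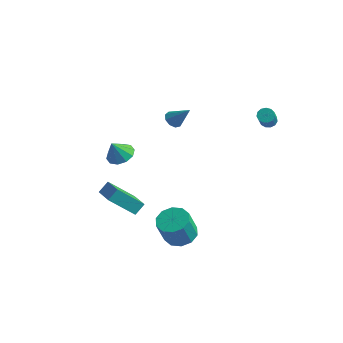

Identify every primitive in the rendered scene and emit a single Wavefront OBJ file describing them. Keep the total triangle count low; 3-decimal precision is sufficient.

v -3.611 -0.836 -4.629
v -4.772 -1.841 -3.241
v -3.444 -0.201 -4.029
v -4.604 -1.206 -2.641
v -2.176 -1.734 -4.079
v -3.336 -2.739 -2.691
v -2.008 -1.099 -3.479
v -3.169 -2.104 -2.091
v 3.171 3.69 3.336
v 3.5 3.452 3.011
v 3.958 2.492 4.18
v 3.629 2.73 4.504
v 3.65 3.672 3.133
v 4.108 2.713 4.302
v 3.647 3.898 3.32
v 4.105 2.939 4.489
v 3.493 4.058 3.511
v 3.952 3.098 4.68
v 3.237 4.101 3.647
v 3.696 3.141 4.816
v 2.96 4.013 3.684
v 3.418 3.054 4.853
v 2.75 3.823 3.61
v 3.208 2.864 4.779
v 2.673 3.59 3.449
v 3.132 2.631 4.618
v 2.755 3.389 3.252
v 3.213 2.43 4.421
v 2.968 3.284 3.082
v 3.426 2.324 4.25
v 3.246 3.307 2.992
v 3.704 2.347 4.161
v -1.254 0.665 3.21
v -0.806 0.714 2.799
v -0.246 0.875 4.33
v -0.97 1.09 2.876
v -1.267 1.267 3.11
v -1.558 1.162 3.391
v -1.706 0.825 3.587
v -1.642 0.413 3.607
v -1.397 0.119 3.442
v -1.084 0.081 3.168
v -0.851 0.316 2.914
v 2.122 -3.131 -2.7
v 3.069 -3.411 -2.776
v 3.004 -4.069 -1.156
v 2.058 -3.789 -1.08
v 3.057 -2.844 -2.547
v 2.993 -3.502 -0.926
v 2.689 -2.387 -2.376
v 2.624 -3.045 -0.755
v 2.104 -2.214 -2.328
v 2.039 -2.872 -0.708
v 1.526 -2.391 -2.423
v 1.461 -3.049 -0.803
v 1.176 -2.851 -2.624
v 1.111 -3.509 -1.004
v 1.187 -3.418 -2.854
v 1.123 -4.076 -1.233
v 1.556 -3.875 -3.025
v 1.491 -4.533 -1.404
v 2.141 -4.048 -3.072
v 2.076 -4.706 -1.452
v 2.719 -3.871 -2.977
v 2.654 -4.529 -1.357
v -2.701 -2.347 1.369
v -1.854 -2.288 1.561
v -2.919 -2.853 2.491
v -2.092 -1.833 1.72
v -2.563 -1.574 1.745
v -3.086 -1.61 1.627
v -3.462 -1.928 1.41
v -3.547 -2.405 1.178
v -3.309 -2.86 1.019
v -2.838 -3.119 0.993
v -2.315 -3.083 1.112
v -1.939 -2.766 1.329
f 2 4 1
f 5 2 1
f 1 4 3
f 3 5 1
f 2 8 4
f 6 2 5
f 6 8 2
f 4 8 3
f 7 5 3
f 3 8 7
f 7 6 5
f 8 6 7
f 10 9 13
f 10 13 11
f 11 13 14
f 11 14 12
f 13 9 15
f 13 15 14
f 14 15 16
f 14 16 12
f 15 9 17
f 15 17 16
f 16 17 18
f 16 18 12
f 17 9 19
f 17 19 18
f 18 19 20
f 18 20 12
f 19 9 21
f 19 21 20
f 20 21 22
f 20 22 12
f 21 9 23
f 21 23 22
f 22 23 24
f 22 24 12
f 23 9 25
f 23 25 24
f 24 25 26
f 24 26 12
f 25 9 27
f 25 27 26
f 26 27 28
f 26 28 12
f 27 9 29
f 27 29 28
f 28 29 30
f 28 30 12
f 29 9 31
f 29 31 30
f 30 31 32
f 30 32 12
f 31 9 10
f 31 10 32
f 32 10 11
f 32 11 12
f 34 33 36
f 34 36 35
f 36 33 37
f 36 37 35
f 37 33 38
f 37 38 35
f 38 33 39
f 38 39 35
f 39 33 40
f 39 40 35
f 40 33 41
f 40 41 35
f 41 33 42
f 41 42 35
f 42 33 43
f 42 43 35
f 43 33 34
f 43 34 35
f 45 44 48
f 45 48 46
f 46 48 49
f 46 49 47
f 48 44 50
f 48 50 49
f 49 50 51
f 49 51 47
f 50 44 52
f 50 52 51
f 51 52 53
f 51 53 47
f 52 44 54
f 52 54 53
f 53 54 55
f 53 55 47
f 54 44 56
f 54 56 55
f 55 56 57
f 55 57 47
f 56 44 58
f 56 58 57
f 57 58 59
f 57 59 47
f 58 44 60
f 58 60 59
f 59 60 61
f 59 61 47
f 60 44 62
f 60 62 61
f 61 62 63
f 61 63 47
f 62 44 64
f 62 64 63
f 63 64 65
f 63 65 47
f 64 44 45
f 64 45 65
f 65 45 46
f 65 46 47
f 67 66 69
f 67 69 68
f 69 66 70
f 69 70 68
f 70 66 71
f 70 71 68
f 71 66 72
f 71 72 68
f 72 66 73
f 72 73 68
f 73 66 74
f 73 74 68
f 74 66 75
f 74 75 68
f 75 66 76
f 75 76 68
f 76 66 77
f 76 77 68
f 77 66 67
f 77 67 68



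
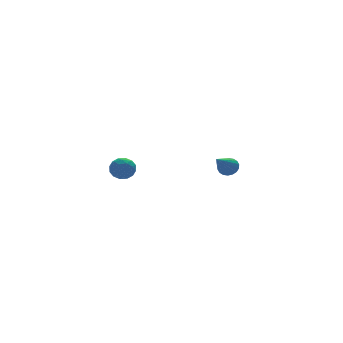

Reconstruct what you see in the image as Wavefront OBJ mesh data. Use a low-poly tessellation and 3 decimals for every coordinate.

v -3.786 -1.316 -2.672
v -3.263 -0.822 -2.764
v -3.237 -1.718 -1.716
v -2.714 -1.224 -1.808
v -3.381 -1.015 -1.612
v -3.72 -0.766 -2.204
v -2.78 -1.774 -2.276
v -3.119 -1.525 -2.868
v -2.641 -1.105 -2.52
v -3.012 -0.636 -2.109
v -3.488 -1.904 -2.371
v -3.859 -1.435 -1.96
v -3.572 -1.033 -2.802
v -2.928 -1.507 -1.678
v -3.319 -1.384 -1.563
v -3.012 -1.093 -1.617
v -3.841 -1.001 -2.473
v -3.534 -0.71 -2.527
v -3.603 -0.824 -1.85
v -2.966 -1.83 -1.953
v -2.659 -1.539 -2.007
v -3.488 -1.447 -2.863
v -3.181 -1.156 -2.917
v -2.897 -1.716 -2.63
v -2.9 -0.909 -2.712
v -2.577 -1.146 -2.15
v -2.616 -1.469 -2.426
v -2.815 -1.323 -2.773
v -3.118 -0.633 -2.471
v -2.795 -0.87 -1.909
v -3.187 -0.747 -1.794
v -3.386 -0.601 -2.142
v -2.752 -0.8 -2.327
v -3.705 -1.67 -2.571
v -3.382 -1.907 -2.009
v -3.114 -1.939 -2.338
v -3.313 -1.793 -2.686
v -3.923 -1.394 -2.33
v -3.6 -1.631 -1.768
v -3.685 -1.217 -1.707
v -3.884 -1.071 -2.054
v -3.748 -1.74 -2.153
v 4.245 1.691 -4.4
v 4.436 2.013 -3.905
v 3.015 0.729 -3.3
v 4.228 2.167 -4.002
v 4.024 2.227 -4.178
v 3.864 2.18 -4.398
v 3.779 2.037 -4.618
v 3.787 1.826 -4.795
v 3.885 1.588 -4.893
v 4.054 1.37 -4.894
v 4.262 1.216 -4.797
v 4.466 1.156 -4.622
v 4.626 1.202 -4.402
v 4.711 1.345 -4.182
v 4.703 1.557 -4.005
v 4.605 1.795 -3.906
f 1 38 17
f 38 12 41
f 17 41 6
f 38 41 17
f 1 17 13
f 17 6 18
f 13 18 2
f 17 18 13
f 1 13 22
f 13 2 23
f 22 23 8
f 13 23 22
f 1 22 34
f 22 8 37
f 34 37 11
f 22 37 34
f 1 34 38
f 34 11 42
f 38 42 12
f 34 42 38
f 2 18 29
f 18 6 32
f 29 32 10
f 18 32 29
f 6 41 19
f 41 12 40
f 19 40 5
f 41 40 19
f 12 42 39
f 42 11 35
f 39 35 3
f 42 35 39
f 11 37 36
f 37 8 24
f 36 24 7
f 37 24 36
f 8 23 28
f 23 2 25
f 28 25 9
f 23 25 28
f 4 30 16
f 30 10 31
f 16 31 5
f 30 31 16
f 4 16 14
f 16 5 15
f 14 15 3
f 16 15 14
f 4 14 21
f 14 3 20
f 21 20 7
f 14 20 21
f 4 21 26
f 21 7 27
f 26 27 9
f 21 27 26
f 4 26 30
f 26 9 33
f 30 33 10
f 26 33 30
f 5 31 19
f 31 10 32
f 19 32 6
f 31 32 19
f 3 15 39
f 15 5 40
f 39 40 12
f 15 40 39
f 7 20 36
f 20 3 35
f 36 35 11
f 20 35 36
f 9 27 28
f 27 7 24
f 28 24 8
f 27 24 28
f 10 33 29
f 33 9 25
f 29 25 2
f 33 25 29
f 44 43 46
f 44 46 45
f 46 43 47
f 46 47 45
f 47 43 48
f 47 48 45
f 48 43 49
f 48 49 45
f 49 43 50
f 49 50 45
f 50 43 51
f 50 51 45
f 51 43 52
f 51 52 45
f 52 43 53
f 52 53 45
f 53 43 54
f 53 54 45
f 54 43 55
f 54 55 45
f 55 43 56
f 55 56 45
f 56 43 57
f 56 57 45
f 57 43 58
f 57 58 45
f 58 43 44
f 58 44 45



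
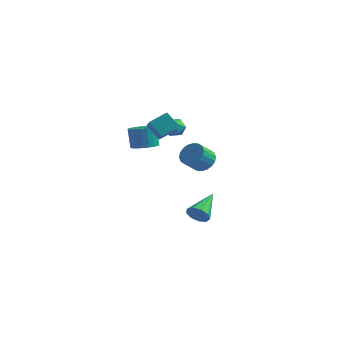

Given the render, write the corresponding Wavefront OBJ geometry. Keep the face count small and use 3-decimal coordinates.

v -0.599 0.119 2.299
v -0.2 0.581 1.869
v 0.38 -0.101 2.971
v 0.779 0.361 2.541
v 0.248 0.633 2.99
v -0.357 0.769 2.574
v 0.537 -0.289 2.266
v -0.068 -0.153 1.85
v 0.502 0.329 1.849
v 0.323 0.899 2.296
v -0.143 -0.419 2.544
v -0.322 0.151 2.991
v 3.399 -2.483 1.643
v 4.116 -2.358 2.061
v 3.779 -3.212 2.895
v 3.061 -3.337 2.477
v 3.884 -2.112 2.22
v 3.547 -2.966 3.053
v 3.556 -1.939 2.264
v 3.218 -2.793 3.097
v 3.196 -1.874 2.185
v 2.859 -2.728 3.019
v 2.876 -1.93 1.999
v 2.539 -2.783 2.833
v 2.66 -2.095 1.742
v 2.323 -2.949 2.576
v 2.591 -2.337 1.466
v 2.253 -3.191 2.3
v 2.681 -2.608 1.225
v 2.344 -3.462 2.059
v 2.913 -2.854 1.067
v 2.576 -3.708 1.9
v 3.242 -3.027 1.023
v 2.904 -3.881 1.856
v 3.601 -3.092 1.101
v 3.264 -3.946 1.935
v 3.921 -3.037 1.287
v 3.584 -3.89 2.121
v 4.137 -2.871 1.544
v 3.8 -3.725 2.378
v 4.207 -2.629 1.82
v 3.869 -3.483 2.654
v 1.909 -0.259 -4.316
v 2.269 -0.529 -3.667
v 1.891 1.759 -3.464
v 2.637 -0.373 -4.03
v 2.664 -0.163 -4.528
v 2.338 0.002 -4.926
v 1.811 0.045 -5.038
v 1.33 -0.054 -4.813
v 1.12 -0.25 -4.355
v 1.279 -0.449 -3.878
v 1.733 -0.56 -3.606
v -1.252 -0.998 1.061
v -0.42 -0.937 1.268
v -0.775 -0.622 2.606
v -1.608 -0.682 2.399
v -0.487 -0.621 1.176
v -0.843 -0.306 2.514
v -0.672 -0.363 1.066
v -1.027 -0.048 2.404
v -0.944 -0.202 0.955
v -1.3 0.114 2.293
v -1.264 -0.161 0.861
v -1.619 0.154 2.199
v -1.581 -0.248 0.797
v -1.937 0.067 2.135
v -1.849 -0.449 0.773
v -2.205 -0.134 2.111
v -2.026 -0.734 0.793
v -2.381 -0.419 2.131
v -2.085 -1.058 0.854
v -2.44 -0.743 2.192
v -2.017 -1.374 0.946
v -2.373 -1.059 2.284
v -1.833 -1.632 1.056
v -2.188 -1.317 2.394
v -1.56 -1.794 1.167
v -1.916 -1.478 2.505
v -1.241 -1.834 1.261
v -1.596 -1.519 2.599
v -0.923 -1.747 1.325
v -1.279 -1.432 2.663
v -0.655 -1.546 1.349
v -1.011 -1.231 2.687
v -0.479 -1.261 1.329
v -0.834 -0.946 2.667
v 0.253 -1.985 2.405
v 1.066 -3.15 3.339
v -0.635 -1.882 3.306
v 0.178 -3.047 4.241
v 0.922 -1.073 2.959
v 1.735 -2.238 3.894
v 0.034 -0.97 3.861
v 0.847 -2.135 4.795
f 1 12 6
f 1 6 2
f 1 2 8
f 1 8 11
f 1 11 12
f 2 6 10
f 6 12 5
f 12 11 3
f 11 8 7
f 8 2 9
f 4 10 5
f 4 5 3
f 4 3 7
f 4 7 9
f 4 9 10
f 5 10 6
f 3 5 12
f 7 3 11
f 9 7 8
f 10 9 2
f 14 13 17
f 14 17 15
f 15 17 18
f 15 18 16
f 17 13 19
f 17 19 18
f 18 19 20
f 18 20 16
f 19 13 21
f 19 21 20
f 20 21 22
f 20 22 16
f 21 13 23
f 21 23 22
f 22 23 24
f 22 24 16
f 23 13 25
f 23 25 24
f 24 25 26
f 24 26 16
f 25 13 27
f 25 27 26
f 26 27 28
f 26 28 16
f 27 13 29
f 27 29 28
f 28 29 30
f 28 30 16
f 29 13 31
f 29 31 30
f 30 31 32
f 30 32 16
f 31 13 33
f 31 33 32
f 32 33 34
f 32 34 16
f 33 13 35
f 33 35 34
f 34 35 36
f 34 36 16
f 35 13 37
f 35 37 36
f 36 37 38
f 36 38 16
f 37 13 39
f 37 39 38
f 38 39 40
f 38 40 16
f 39 13 41
f 39 41 40
f 40 41 42
f 40 42 16
f 41 13 14
f 41 14 42
f 42 14 15
f 42 15 16
f 44 43 46
f 44 46 45
f 46 43 47
f 46 47 45
f 47 43 48
f 47 48 45
f 48 43 49
f 48 49 45
f 49 43 50
f 49 50 45
f 50 43 51
f 50 51 45
f 51 43 52
f 51 52 45
f 52 43 53
f 52 53 45
f 53 43 44
f 53 44 45
f 55 54 58
f 55 58 56
f 56 58 59
f 56 59 57
f 58 54 60
f 58 60 59
f 59 60 61
f 59 61 57
f 60 54 62
f 60 62 61
f 61 62 63
f 61 63 57
f 62 54 64
f 62 64 63
f 63 64 65
f 63 65 57
f 64 54 66
f 64 66 65
f 65 66 67
f 65 67 57
f 66 54 68
f 66 68 67
f 67 68 69
f 67 69 57
f 68 54 70
f 68 70 69
f 69 70 71
f 69 71 57
f 70 54 72
f 70 72 71
f 71 72 73
f 71 73 57
f 72 54 74
f 72 74 73
f 73 74 75
f 73 75 57
f 74 54 76
f 74 76 75
f 75 76 77
f 75 77 57
f 76 54 78
f 76 78 77
f 77 78 79
f 77 79 57
f 78 54 80
f 78 80 79
f 79 80 81
f 79 81 57
f 80 54 82
f 80 82 81
f 81 82 83
f 81 83 57
f 82 54 84
f 82 84 83
f 83 84 85
f 83 85 57
f 84 54 86
f 84 86 85
f 85 86 87
f 85 87 57
f 86 54 55
f 86 55 87
f 87 55 56
f 87 56 57
f 89 91 88
f 92 89 88
f 88 91 90
f 90 92 88
f 89 95 91
f 93 89 92
f 93 95 89
f 91 95 90
f 94 92 90
f 90 95 94
f 94 93 92
f 95 93 94



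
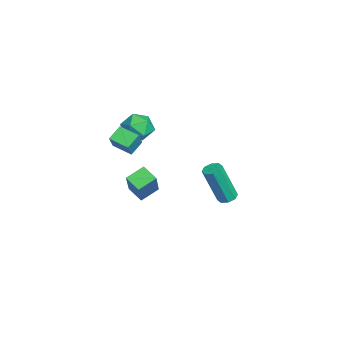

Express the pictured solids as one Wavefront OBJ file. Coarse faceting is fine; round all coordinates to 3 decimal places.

v -1.742 -0.002 0.968
v -0.907 -0.024 1.183
v -1.513 -0.956 -0.023
v -0.678 -0.978 0.192
v -1.271 -1.293 0.732
v -1.413 -0.704 1.345
v -1.007 -0.276 -0.185
v -1.149 0.313 0.428
v -0.453 -0.194 0.47
v -0.616 -0.823 1.038
v -1.804 -0.157 0.122
v -1.967 -0.786 0.69
v -1.589 3.691 -4.529
v -1.219 3.368 -4.663
v -1.12 2.625 -2.606
v -1.491 2.949 -2.471
v -1.08 3.714 -4.545
v -0.981 2.971 -2.488
v -1.24 4.046 -4.418
v -1.141 3.303 -2.36
v -1.605 4.171 -4.355
v -1.506 3.428 -2.297
v -1.96 4.015 -4.394
v -1.861 3.272 -2.337
v -2.099 3.669 -4.512
v -2 2.926 -2.455
v -1.939 3.337 -4.64
v -1.84 2.594 -2.582
v -1.574 3.212 -4.703
v -1.475 2.469 -2.645
v -0.357 -0.356 -3.868
v -0.933 -0.925 -3.451
v -0.84 0.454 -3.43
v -1.415 -0.114 -3.013
v 0.895 -0.466 -2.287
v 0.32 -1.034 -1.87
v 0.413 0.345 -1.849
v -0.163 -0.224 -1.432
v 1.784 -1.095 2.012
v 2.431 -1.235 2.866
v 2.301 -0.278 1.755
v 2.947 -0.418 2.609
v 2.293 -1.562 1.551
v 2.939 -1.702 2.405
v 2.809 -0.745 1.294
v 3.456 -0.885 2.148
f 1 12 6
f 1 6 2
f 1 2 8
f 1 8 11
f 1 11 12
f 2 6 10
f 6 12 5
f 12 11 3
f 11 8 7
f 8 2 9
f 4 10 5
f 4 5 3
f 4 3 7
f 4 7 9
f 4 9 10
f 5 10 6
f 3 5 12
f 7 3 11
f 9 7 8
f 10 9 2
f 14 13 17
f 14 17 15
f 15 17 18
f 15 18 16
f 17 13 19
f 17 19 18
f 18 19 20
f 18 20 16
f 19 13 21
f 19 21 20
f 20 21 22
f 20 22 16
f 21 13 23
f 21 23 22
f 22 23 24
f 22 24 16
f 23 13 25
f 23 25 24
f 24 25 26
f 24 26 16
f 25 13 27
f 25 27 26
f 26 27 28
f 26 28 16
f 27 13 29
f 27 29 28
f 28 29 30
f 28 30 16
f 29 13 14
f 29 14 30
f 30 14 15
f 30 15 16
f 32 34 31
f 35 32 31
f 31 34 33
f 33 35 31
f 32 38 34
f 36 32 35
f 36 38 32
f 34 38 33
f 37 35 33
f 33 38 37
f 37 36 35
f 38 36 37
f 40 42 39
f 43 40 39
f 39 42 41
f 41 43 39
f 40 46 42
f 44 40 43
f 44 46 40
f 42 46 41
f 45 43 41
f 41 46 45
f 45 44 43
f 46 44 45



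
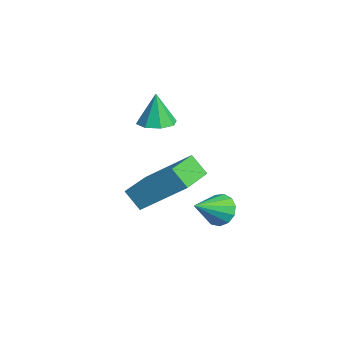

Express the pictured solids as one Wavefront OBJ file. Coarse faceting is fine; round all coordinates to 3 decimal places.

v 1.121 -1.989 -0.272
v 0.719 -2.365 0.363
v 1.878 -0.713 0.962
v 1.477 -1.089 1.597
v 2.323 -2.911 -0.057
v 1.922 -3.287 0.578
v 3.081 -1.635 1.177
v 2.679 -2.011 1.812
v 1.454 -0.186 -1.013
v 1.856 -0.289 -1.486
v 1.986 -1.154 -0.347
v 2.013 -0.055 -1.27
v 1.993 0.138 -0.973
v 1.801 0.228 -0.688
v 1.499 0.187 -0.507
v 1.183 0.027 -0.485
v 0.952 -0.2 -0.632
v 0.881 -0.422 -0.899
v 0.992 -0.57 -1.202
v 1.249 -0.595 -1.445
v 1.571 -0.491 -1.551
v 0.069 -1.862 2.384
v 0.527 -1.417 2.428
v -0.069 -1.838 3.576
v 0.081 -1.222 2.373
v -0.372 -1.402 2.324
v -0.567 -1.851 2.31
v -0.389 -2.307 2.34
v 0.057 -2.501 2.395
v 0.51 -2.322 2.444
v 0.704 -1.872 2.458
f 2 4 1
f 5 2 1
f 1 4 3
f 3 5 1
f 2 8 4
f 6 2 5
f 6 8 2
f 4 8 3
f 7 5 3
f 3 8 7
f 7 6 5
f 8 6 7
f 10 9 12
f 10 12 11
f 12 9 13
f 12 13 11
f 13 9 14
f 13 14 11
f 14 9 15
f 14 15 11
f 15 9 16
f 15 16 11
f 16 9 17
f 16 17 11
f 17 9 18
f 17 18 11
f 18 9 19
f 18 19 11
f 19 9 20
f 19 20 11
f 20 9 21
f 20 21 11
f 21 9 10
f 21 10 11
f 23 22 25
f 23 25 24
f 25 22 26
f 25 26 24
f 26 22 27
f 26 27 24
f 27 22 28
f 27 28 24
f 28 22 29
f 28 29 24
f 29 22 30
f 29 30 24
f 30 22 31
f 30 31 24
f 31 22 23
f 31 23 24



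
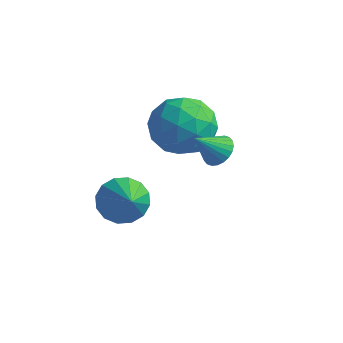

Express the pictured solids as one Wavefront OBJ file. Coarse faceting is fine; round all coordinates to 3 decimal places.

v 0.682 0.038 3.535
v 1.009 0.338 3.953
v 0.238 -0.638 4.365
v 0.808 0.466 3.95
v 0.589 0.529 3.884
v 0.383 0.517 3.765
v 0.223 0.433 3.61
v 0.133 0.288 3.444
v 0.127 0.105 3.292
v 0.205 -0.088 3.176
v 0.356 -0.262 3.116
v 0.556 -0.39 3.119
v 0.776 -0.453 3.185
v 0.982 -0.441 3.305
v 1.141 -0.356 3.459
v 1.231 -0.211 3.625
v 1.238 -0.029 3.777
v 1.16 0.164 3.893
v -2.108 1.504 3.602
v -1.177 1.942 3.008
v -1.263 -0.222 3.652
v -0.332 0.216 3.058
v -0.537 0.557 4.178
v -1.059 1.624 4.147
v -1.381 0.096 2.513
v -1.903 1.163 2.482
v -0.727 1.072 2.335
v -0.206 1.357 3.364
v -2.234 0.363 3.296
v -1.713 0.648 4.325
v -1.716 1.875 3.301
v -0.724 -0.155 3.359
v -0.844 0.046 4.017
v -0.297 0.303 3.669
v -1.647 1.688 3.97
v -1.1 1.945 3.621
v -0.724 1.131 4.309
v -1.34 -0.225 3.039
v -0.793 0.032 2.69
v -2.143 1.417 2.991
v -1.596 1.674 2.643
v -1.716 0.589 2.351
v -0.905 1.621 2.556
v -0.409 0.606 2.586
v -1.025 0.536 2.265
v -1.332 1.163 2.247
v -0.598 1.788 3.161
v -0.102 0.774 3.19
v -0.222 0.974 3.848
v -0.529 1.601 3.83
v -0.334 1.277 2.766
v -2.338 0.946 3.47
v -1.842 -0.068 3.499
v -1.911 0.119 2.83
v -2.218 0.746 2.812
v -2.031 1.114 4.074
v -1.535 0.099 4.104
v -1.108 0.557 4.413
v -1.415 1.184 4.395
v -2.106 0.443 3.894
v -2.65 -0.46 -0.204
v -1.939 0.057 -0.44
v -1.59 -1.4 0.924
v -2.134 0.278 -0.073
v -2.467 0.302 0.26
v -2.849 0.121 0.468
v -3.177 -0.215 0.496
v -3.364 -0.617 0.337
v -3.36 -0.977 0.033
v -3.165 -1.198 -0.334
v -2.833 -1.221 -0.667
v -2.451 -1.041 -0.875
v -2.122 -0.704 -0.903
v -1.935 -0.303 -0.744
f 2 1 4
f 2 4 3
f 4 1 5
f 4 5 3
f 5 1 6
f 5 6 3
f 6 1 7
f 6 7 3
f 7 1 8
f 7 8 3
f 8 1 9
f 8 9 3
f 9 1 10
f 9 10 3
f 10 1 11
f 10 11 3
f 11 1 12
f 11 12 3
f 12 1 13
f 12 13 3
f 13 1 14
f 13 14 3
f 14 1 15
f 14 15 3
f 15 1 16
f 15 16 3
f 16 1 17
f 16 17 3
f 17 1 18
f 17 18 3
f 18 1 2
f 18 2 3
f 19 56 35
f 56 30 59
f 35 59 24
f 56 59 35
f 19 35 31
f 35 24 36
f 31 36 20
f 35 36 31
f 19 31 40
f 31 20 41
f 40 41 26
f 31 41 40
f 19 40 52
f 40 26 55
f 52 55 29
f 40 55 52
f 19 52 56
f 52 29 60
f 56 60 30
f 52 60 56
f 20 36 47
f 36 24 50
f 47 50 28
f 36 50 47
f 24 59 37
f 59 30 58
f 37 58 23
f 59 58 37
f 30 60 57
f 60 29 53
f 57 53 21
f 60 53 57
f 29 55 54
f 55 26 42
f 54 42 25
f 55 42 54
f 26 41 46
f 41 20 43
f 46 43 27
f 41 43 46
f 22 48 34
f 48 28 49
f 34 49 23
f 48 49 34
f 22 34 32
f 34 23 33
f 32 33 21
f 34 33 32
f 22 32 39
f 32 21 38
f 39 38 25
f 32 38 39
f 22 39 44
f 39 25 45
f 44 45 27
f 39 45 44
f 22 44 48
f 44 27 51
f 48 51 28
f 44 51 48
f 23 49 37
f 49 28 50
f 37 50 24
f 49 50 37
f 21 33 57
f 33 23 58
f 57 58 30
f 33 58 57
f 25 38 54
f 38 21 53
f 54 53 29
f 38 53 54
f 27 45 46
f 45 25 42
f 46 42 26
f 45 42 46
f 28 51 47
f 51 27 43
f 47 43 20
f 51 43 47
f 62 61 64
f 62 64 63
f 64 61 65
f 64 65 63
f 65 61 66
f 65 66 63
f 66 61 67
f 66 67 63
f 67 61 68
f 67 68 63
f 68 61 69
f 68 69 63
f 69 61 70
f 69 70 63
f 70 61 71
f 70 71 63
f 71 61 72
f 71 72 63
f 72 61 73
f 72 73 63
f 73 61 74
f 73 74 63
f 74 61 62
f 74 62 63



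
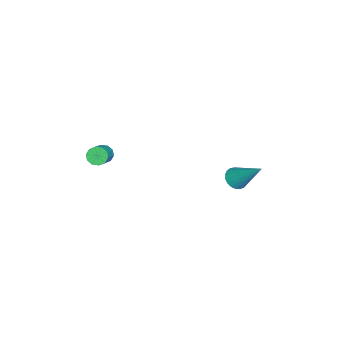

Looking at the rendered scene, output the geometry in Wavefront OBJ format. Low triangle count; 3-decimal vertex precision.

v -0.388 2.439 -2.009
v 0.216 2.345 -2.161
v 0.188 3.761 -0.551
v 0.152 2.545 -2.317
v -0.006 2.727 -2.42
v -0.23 2.859 -2.452
v -0.481 2.919 -2.407
v -0.716 2.896 -2.293
v -0.894 2.794 -2.13
v -0.985 2.631 -1.947
v -0.972 2.434 -1.774
v -0.858 2.239 -1.642
v -0.663 2.078 -1.573
v -0.42 1.98 -1.58
v -0.172 1.961 -1.661
v 0.039 2.025 -1.802
v 0.176 2.161 -1.979
v 1.512 -3.431 -0.079
v 1.799 -3.589 -0.483
v 2.855 -3.508 0.235
v 2.568 -3.349 0.639
v 1.781 -3.268 -0.493
v 2.837 -3.187 0.225
v 1.661 -3.01 -0.346
v 2.717 -2.928 0.373
v 1.484 -2.912 -0.096
v 2.54 -2.831 0.622
v 1.317 -3.012 0.16
v 2.373 -2.931 0.878
v 1.225 -3.272 0.325
v 2.281 -3.191 1.043
v 1.243 -3.593 0.335
v 2.299 -3.512 1.053
v 1.363 -3.852 0.187
v 2.419 -3.77 0.906
v 1.54 -3.949 -0.062
v 2.596 -3.868 0.656
v 1.707 -3.849 -0.318
v 2.763 -3.768 0.4
f 2 1 4
f 2 4 3
f 4 1 5
f 4 5 3
f 5 1 6
f 5 6 3
f 6 1 7
f 6 7 3
f 7 1 8
f 7 8 3
f 8 1 9
f 8 9 3
f 9 1 10
f 9 10 3
f 10 1 11
f 10 11 3
f 11 1 12
f 11 12 3
f 12 1 13
f 12 13 3
f 13 1 14
f 13 14 3
f 14 1 15
f 14 15 3
f 15 1 16
f 15 16 3
f 16 1 17
f 16 17 3
f 17 1 2
f 17 2 3
f 19 18 22
f 19 22 20
f 20 22 23
f 20 23 21
f 22 18 24
f 22 24 23
f 23 24 25
f 23 25 21
f 24 18 26
f 24 26 25
f 25 26 27
f 25 27 21
f 26 18 28
f 26 28 27
f 27 28 29
f 27 29 21
f 28 18 30
f 28 30 29
f 29 30 31
f 29 31 21
f 30 18 32
f 30 32 31
f 31 32 33
f 31 33 21
f 32 18 34
f 32 34 33
f 33 34 35
f 33 35 21
f 34 18 36
f 34 36 35
f 35 36 37
f 35 37 21
f 36 18 38
f 36 38 37
f 37 38 39
f 37 39 21
f 38 18 19
f 38 19 39
f 39 19 20
f 39 20 21



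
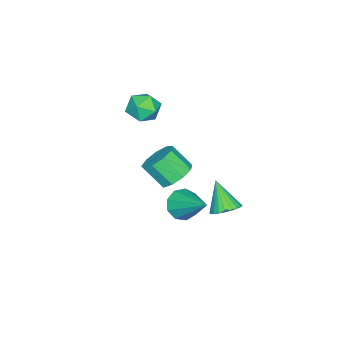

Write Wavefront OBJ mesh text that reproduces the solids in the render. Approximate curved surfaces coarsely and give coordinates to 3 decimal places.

v -0.47 4.298 -0.752
v 0.101 3.86 -0.789
v -0.97 3.542 0.492
v 0.2 4.065 -0.625
v 0.197 4.306 -0.479
v 0.092 4.545 -0.376
v -0.098 4.747 -0.33
v -0.344 4.88 -0.348
v -0.61 4.925 -0.428
v -0.854 4.875 -0.557
v -1.04 4.736 -0.716
v -1.139 4.531 -0.88
v -1.136 4.29 -1.025
v -1.032 4.051 -1.129
v -0.842 3.849 -1.175
v -0.595 3.716 -1.157
v -0.329 3.671 -1.077
v -0.085 3.722 -0.948
v -3.567 -0.732 1.513
v -3.103 -1.265 0.984
v -4.577 -1.735 1.636
v -4.113 -2.268 1.107
v -3.814 -2.08 1.917
v -3.19 -1.461 1.84
v -4.49 -1.539 0.78
v -3.866 -0.92 0.703
v -3.673 -1.764 0.53
v -3.255 -2.098 1.233
v -4.425 -0.902 1.387
v -4.007 -1.236 2.09
v 0.514 2.48 1.5
v 1.313 2.698 1.644
v 1.384 1.818 2.584
v 0.586 1.6 2.44
v 0.96 3.016 1.968
v 1.032 2.136 2.908
v 0.4 3.083 2.073
v 0.471 2.203 3.013
v -0.108 2.868 1.91
v -0.036 1.988 2.85
v -0.324 2.471 1.555
v -0.252 1.591 2.495
v -0.148 2.079 1.174
v -0.076 1.198 2.115
v 0.338 1.874 0.946
v 0.409 0.994 1.886
v 0.906 1.953 0.976
v 0.978 1.073 1.917
v 1.291 2.279 1.252
v 1.363 1.398 2.192
v -1.484 1.728 -2.327
v -1.054 1.18 -1.875
v -0.776 3.252 -1.153
v -0.738 1.366 -2.308
v -0.77 1.722 -2.75
v -1.137 2.08 -2.994
v -1.667 2.274 -2.925
v -2.111 2.212 -2.577
v -2.262 1.924 -2.111
v -2.049 1.544 -1.747
v -1.572 1.25 -1.654
f 2 1 4
f 2 4 3
f 4 1 5
f 4 5 3
f 5 1 6
f 5 6 3
f 6 1 7
f 6 7 3
f 7 1 8
f 7 8 3
f 8 1 9
f 8 9 3
f 9 1 10
f 9 10 3
f 10 1 11
f 10 11 3
f 11 1 12
f 11 12 3
f 12 1 13
f 12 13 3
f 13 1 14
f 13 14 3
f 14 1 15
f 14 15 3
f 15 1 16
f 15 16 3
f 16 1 17
f 16 17 3
f 17 1 18
f 17 18 3
f 18 1 2
f 18 2 3
f 19 30 24
f 19 24 20
f 19 20 26
f 19 26 29
f 19 29 30
f 20 24 28
f 24 30 23
f 30 29 21
f 29 26 25
f 26 20 27
f 22 28 23
f 22 23 21
f 22 21 25
f 22 25 27
f 22 27 28
f 23 28 24
f 21 23 30
f 25 21 29
f 27 25 26
f 28 27 20
f 32 31 35
f 32 35 33
f 33 35 36
f 33 36 34
f 35 31 37
f 35 37 36
f 36 37 38
f 36 38 34
f 37 31 39
f 37 39 38
f 38 39 40
f 38 40 34
f 39 31 41
f 39 41 40
f 40 41 42
f 40 42 34
f 41 31 43
f 41 43 42
f 42 43 44
f 42 44 34
f 43 31 45
f 43 45 44
f 44 45 46
f 44 46 34
f 45 31 47
f 45 47 46
f 46 47 48
f 46 48 34
f 47 31 49
f 47 49 48
f 48 49 50
f 48 50 34
f 49 31 32
f 49 32 50
f 50 32 33
f 50 33 34
f 52 51 54
f 52 54 53
f 54 51 55
f 54 55 53
f 55 51 56
f 55 56 53
f 56 51 57
f 56 57 53
f 57 51 58
f 57 58 53
f 58 51 59
f 58 59 53
f 59 51 60
f 59 60 53
f 60 51 61
f 60 61 53
f 61 51 52
f 61 52 53



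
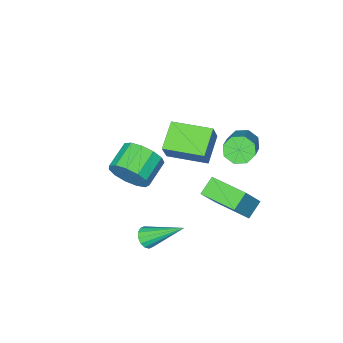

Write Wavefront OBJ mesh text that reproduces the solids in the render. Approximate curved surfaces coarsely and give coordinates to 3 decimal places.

v -3.254 -0.386 -0.553
v -2.711 -0.676 -0.841
v -1.562 0.395 0.245
v -2.106 0.686 0.533
v -2.867 -0.25 -1.096
v -1.719 0.821 -0.009
v -3.25 0.096 -1.033
v -2.102 1.168 0.054
v -3.636 0.16 -0.689
v -2.487 1.232 0.398
v -3.798 -0.095 -0.265
v -2.649 0.976 0.821
v -3.641 -0.521 -0.011
v -2.493 0.55 1.076
v -3.258 -0.868 -0.074
v -2.11 0.204 1.013
v -2.873 -0.932 -0.418
v -1.724 0.14 0.669
v 0.178 -3.547 -3.073
v 0.621 -3.816 -2.265
v -0.534 -4.262 -1.779
v -0.978 -3.993 -2.587
v 0.458 -3.307 -2.187
v -0.698 -3.752 -1.701
v 0.205 -2.873 -2.39
v -0.95 -3.319 -1.904
v -0.056 -2.654 -2.81
v -1.211 -3.099 -2.324
v -0.243 -2.719 -3.313
v -1.398 -3.164 -2.827
v -0.297 -3.046 -3.74
v -1.452 -3.491 -3.254
v -0.199 -3.533 -3.956
v -1.355 -3.978 -3.47
v 0.017 -4.024 -3.891
v -1.138 -4.469 -3.405
v 0.285 -4.364 -3.566
v -0.87 -4.809 -3.08
v 0.518 -4.445 -3.085
v -0.637 -4.89 -2.599
v 0.644 -4.241 -2.6
v -0.511 -4.686 -2.114
v -3.323 -4.794 -2.927
v -2.877 -4.544 -1.953
v -4.325 -3.24 -2.866
v -3.879 -2.991 -1.892
v -2.241 -4.069 -3.608
v -1.795 -3.82 -2.634
v -3.243 -2.516 -3.547
v -2.797 -2.266 -2.573
v -2.452 -1.094 -4.627
v -3.197 -1.261 -4.079
v -2.788 0.632 -4.559
v -3.534 0.465 -4.011
v -1.526 -0.965 -3.329
v -2.272 -1.132 -2.781
v -1.863 0.761 -3.261
v -2.608 0.594 -2.713
v 2.01 -0.032 -3.173
v 2.38 0.313 -3.292
v 1.17 1.272 -2.007
v 2.187 0.353 -3.475
v 1.946 0.289 -3.578
v 1.722 0.14 -3.571
v 1.575 -0.056 -3.458
v 1.545 -0.245 -3.269
v 1.639 -0.377 -3.054
v 1.833 -0.416 -2.871
v 2.073 -0.352 -2.769
v 2.297 -0.203 -2.775
v 2.444 -0.007 -2.888
v 2.474 0.182 -3.077
f 2 1 5
f 2 5 3
f 3 5 6
f 3 6 4
f 5 1 7
f 5 7 6
f 6 7 8
f 6 8 4
f 7 1 9
f 7 9 8
f 8 9 10
f 8 10 4
f 9 1 11
f 9 11 10
f 10 11 12
f 10 12 4
f 11 1 13
f 11 13 12
f 12 13 14
f 12 14 4
f 13 1 15
f 13 15 14
f 14 15 16
f 14 16 4
f 15 1 17
f 15 17 16
f 16 17 18
f 16 18 4
f 17 1 2
f 17 2 18
f 18 2 3
f 18 3 4
f 20 19 23
f 20 23 21
f 21 23 24
f 21 24 22
f 23 19 25
f 23 25 24
f 24 25 26
f 24 26 22
f 25 19 27
f 25 27 26
f 26 27 28
f 26 28 22
f 27 19 29
f 27 29 28
f 28 29 30
f 28 30 22
f 29 19 31
f 29 31 30
f 30 31 32
f 30 32 22
f 31 19 33
f 31 33 32
f 32 33 34
f 32 34 22
f 33 19 35
f 33 35 34
f 34 35 36
f 34 36 22
f 35 19 37
f 35 37 36
f 36 37 38
f 36 38 22
f 37 19 39
f 37 39 38
f 38 39 40
f 38 40 22
f 39 19 41
f 39 41 40
f 40 41 42
f 40 42 22
f 41 19 20
f 41 20 42
f 42 20 21
f 42 21 22
f 44 46 43
f 47 44 43
f 43 46 45
f 45 47 43
f 44 50 46
f 48 44 47
f 48 50 44
f 46 50 45
f 49 47 45
f 45 50 49
f 49 48 47
f 50 48 49
f 52 54 51
f 55 52 51
f 51 54 53
f 53 55 51
f 52 58 54
f 56 52 55
f 56 58 52
f 54 58 53
f 57 55 53
f 53 58 57
f 57 56 55
f 58 56 57
f 60 59 62
f 60 62 61
f 62 59 63
f 62 63 61
f 63 59 64
f 63 64 61
f 64 59 65
f 64 65 61
f 65 59 66
f 65 66 61
f 66 59 67
f 66 67 61
f 67 59 68
f 67 68 61
f 68 59 69
f 68 69 61
f 69 59 70
f 69 70 61
f 70 59 71
f 70 71 61
f 71 59 72
f 71 72 61
f 72 59 60
f 72 60 61



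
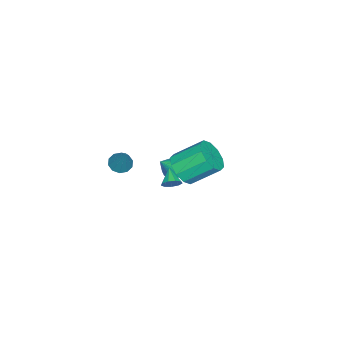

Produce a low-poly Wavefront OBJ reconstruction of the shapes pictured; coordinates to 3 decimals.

v -4.343 -2.208 -4.311
v -3.783 -2.353 -4.804
v -3.177 -2.552 -2.889
v -3.75 -2.042 -4.757
v -3.819 -1.76 -4.632
v -3.978 -1.556 -4.451
v -4.201 -1.464 -4.246
v -4.448 -1.5 -4.053
v -4.677 -1.659 -3.904
v -4.848 -1.913 -3.825
v -4.931 -2.218 -3.83
v -4.913 -2.521 -3.919
v -4.797 -2.769 -4.075
v -4.601 -2.921 -4.272
v -4.361 -2.949 -4.475
v -4.118 -2.849 -4.65
v -3.914 -2.638 -4.767
v -1.242 -0.952 -2.701
v -0.879 -1.009 -2.214
v -2.078 -1.488 -2.139
v -1.093 -0.652 -2.191
v -1.376 -0.435 -2.407
v -1.598 -0.46 -2.76
v -1.653 -0.715 -3.085
v -1.516 -1.082 -3.231
v -1.251 -1.387 -3.128
v -0.982 -1.49 -2.826
v -0.835 -1.34 -2.465
v 3.371 -1.816 2.627
v 3.913 -1.615 2.288
v 4.169 -1.124 4.313
v 3.641 -1.304 2.289
v 3.265 -1.188 2.419
v 2.93 -1.311 2.629
v 2.763 -1.628 2.837
v 2.829 -2.016 2.965
v 3.101 -2.328 2.964
v 3.477 -2.444 2.834
v 3.812 -2.32 2.625
v 3.979 -2.004 2.416
v -0.225 0.126 -0.149
v 0.301 0.847 -0.757
v -0.31 2.336 0.481
v -0.835 1.614 1.089
v -0.32 0.79 -0.995
v -0.931 2.279 0.243
v -0.904 0.48 -0.91
v -1.515 1.968 0.328
v -1.229 0.034 -0.534
v -1.84 1.522 0.704
v -1.171 -0.377 -0.011
v -1.781 1.112 1.227
v -0.75 -0.596 0.459
v -1.361 0.893 1.697
v -0.129 -0.539 0.697
v -0.74 0.95 1.935
v 0.455 -0.228 0.612
v -0.156 1.26 1.85
v 0.78 0.218 0.236
v 0.169 1.706 1.474
v 0.721 0.628 -0.287
v 0.111 2.117 0.951
f 2 1 4
f 2 4 3
f 4 1 5
f 4 5 3
f 5 1 6
f 5 6 3
f 6 1 7
f 6 7 3
f 7 1 8
f 7 8 3
f 8 1 9
f 8 9 3
f 9 1 10
f 9 10 3
f 10 1 11
f 10 11 3
f 11 1 12
f 11 12 3
f 12 1 13
f 12 13 3
f 13 1 14
f 13 14 3
f 14 1 15
f 14 15 3
f 15 1 16
f 15 16 3
f 16 1 17
f 16 17 3
f 17 1 2
f 17 2 3
f 19 18 21
f 19 21 20
f 21 18 22
f 21 22 20
f 22 18 23
f 22 23 20
f 23 18 24
f 23 24 20
f 24 18 25
f 24 25 20
f 25 18 26
f 25 26 20
f 26 18 27
f 26 27 20
f 27 18 28
f 27 28 20
f 28 18 19
f 28 19 20
f 30 29 32
f 30 32 31
f 32 29 33
f 32 33 31
f 33 29 34
f 33 34 31
f 34 29 35
f 34 35 31
f 35 29 36
f 35 36 31
f 36 29 37
f 36 37 31
f 37 29 38
f 37 38 31
f 38 29 39
f 38 39 31
f 39 29 40
f 39 40 31
f 40 29 30
f 40 30 31
f 42 41 45
f 42 45 43
f 43 45 46
f 43 46 44
f 45 41 47
f 45 47 46
f 46 47 48
f 46 48 44
f 47 41 49
f 47 49 48
f 48 49 50
f 48 50 44
f 49 41 51
f 49 51 50
f 50 51 52
f 50 52 44
f 51 41 53
f 51 53 52
f 52 53 54
f 52 54 44
f 53 41 55
f 53 55 54
f 54 55 56
f 54 56 44
f 55 41 57
f 55 57 56
f 56 57 58
f 56 58 44
f 57 41 59
f 57 59 58
f 58 59 60
f 58 60 44
f 59 41 61
f 59 61 60
f 60 61 62
f 60 62 44
f 61 41 42
f 61 42 62
f 62 42 43
f 62 43 44

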